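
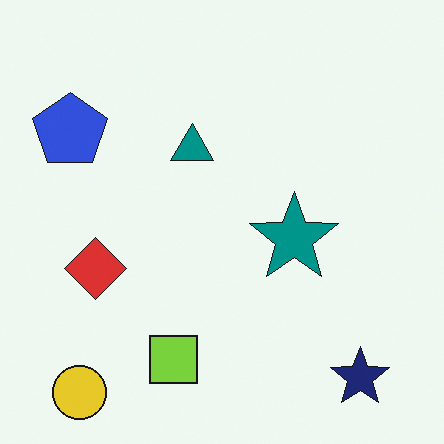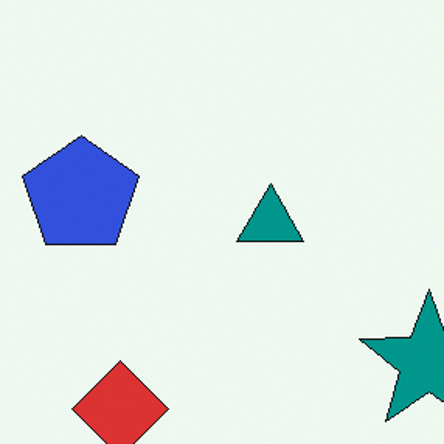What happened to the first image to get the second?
The second image is the first cropped slightly and scaled back up.

The visible shapes are larger and the field of view is narrower; shapes near the original edges may be partly or wholly outside the frame — a crop-and-rescale.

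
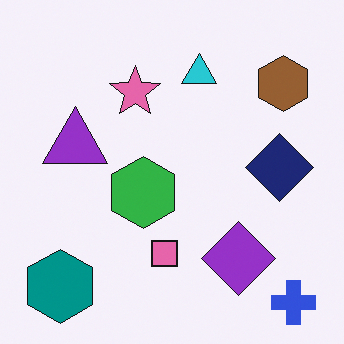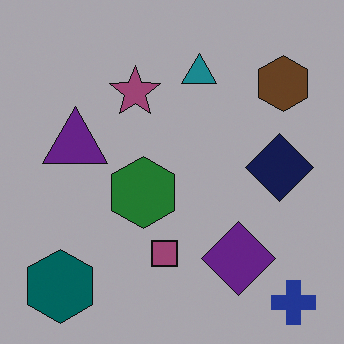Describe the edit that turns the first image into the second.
This is the original image darkened a lot.

Every pixel — background and shapes alike — is uniformly darkened.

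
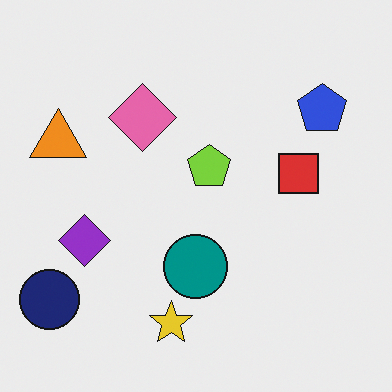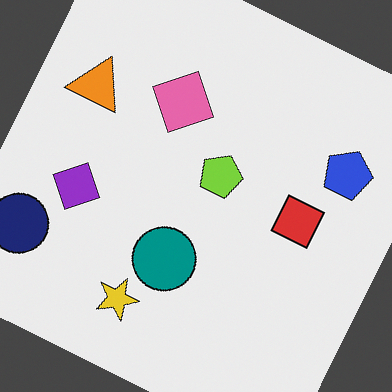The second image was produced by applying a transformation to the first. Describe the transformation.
Rotated clockwise by a clearly visible amount.

Every shape is tilted by the same angle and the image corners show triangular fill wedges — a whole-image rotation by a non-right angle.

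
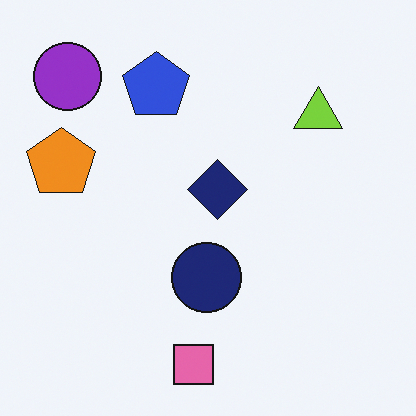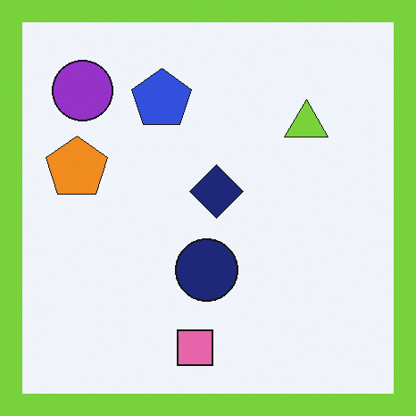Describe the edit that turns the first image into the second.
Framed with a lime border.

A solid lime frame runs around the edge of the second image, with the content slightly shrunk inside it.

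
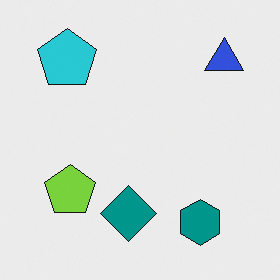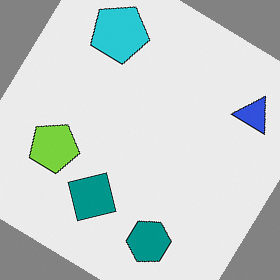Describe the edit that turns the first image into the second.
This is the original image rotated clockwise by a large amount — several tens of degrees.

Every shape is tilted by the same angle and the image corners show triangular fill wedges — a whole-image rotation by a non-right angle.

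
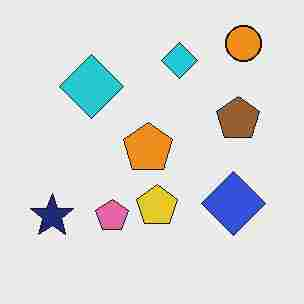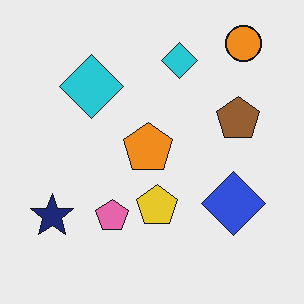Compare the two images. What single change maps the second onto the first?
It was heavily JPEG-compressed with obvious blocking artifacts.

Blocky 8×8 compression artifacts appear around shape edges and the flat background shows ringing — characteristic JPEG degradation.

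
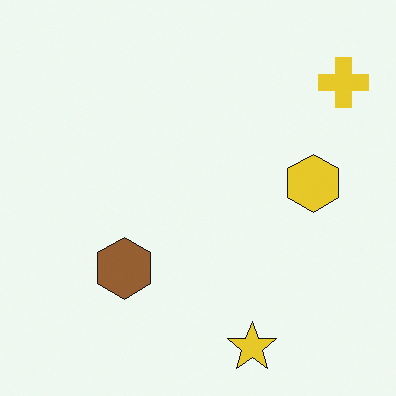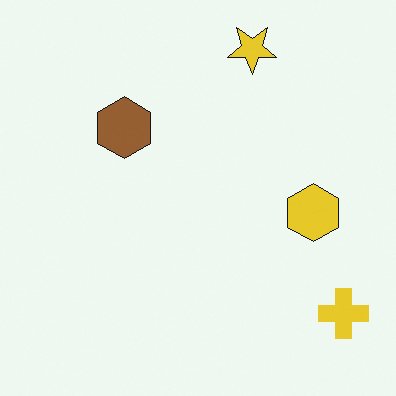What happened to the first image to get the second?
The second image is the first flipped vertically (top ↔ bottom).

The yellow star is in the bottom of the first image and the top of the second — shapes on opposite sides of the horizontal midline have swapped in a mirror flip.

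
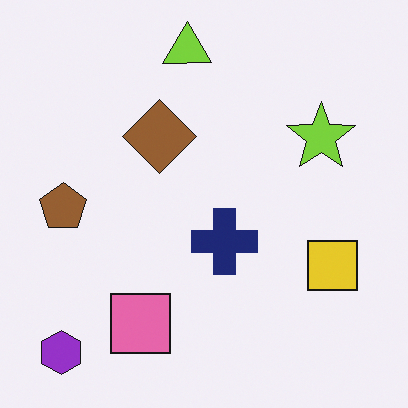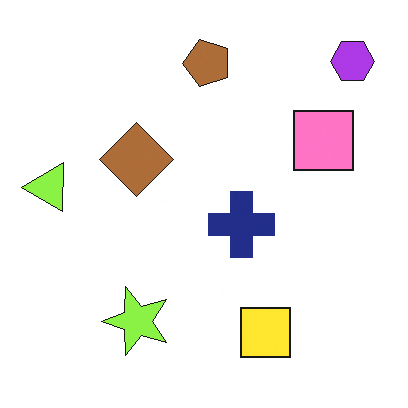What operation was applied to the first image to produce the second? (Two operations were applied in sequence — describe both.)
This is the original image transposed (reflected across the top-left ↔ bottom-right diagonal), then brightened a little.

Shapes have swapped their row and column positions — what was in the top-right is now in the bottom-left — a diagonal reflection. Every pixel — background and shapes alike — is uniformly brightened.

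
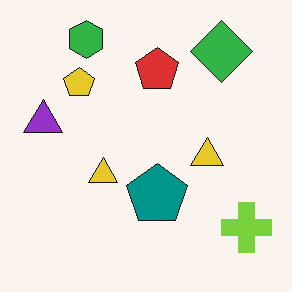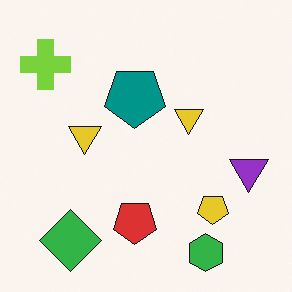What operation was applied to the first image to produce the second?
Rotated 180°.

The lime cross sits in the bottom-right of the first image and the top-left of the second — consistent with a whole-image 180° rotation.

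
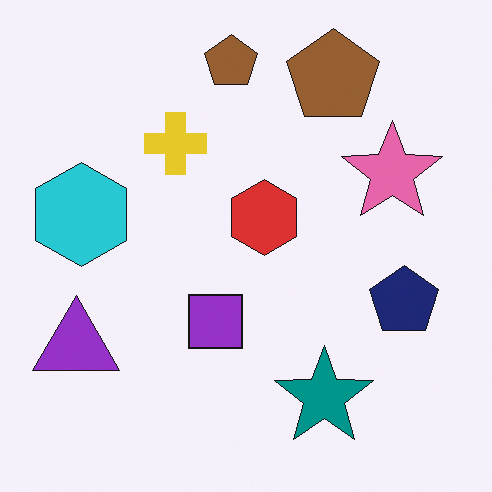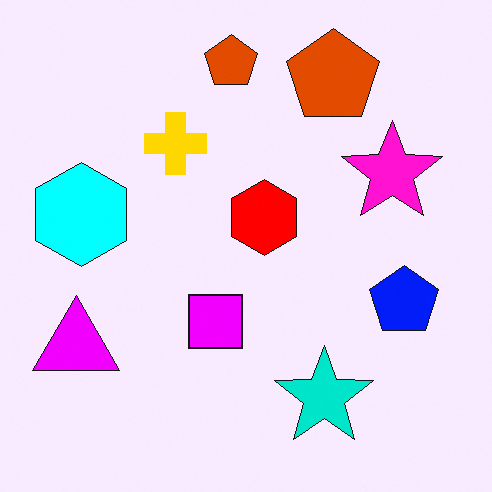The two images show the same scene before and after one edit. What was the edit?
The second image is the first made much more vivid (saturation change).

All colors are more vivid — a global saturation change.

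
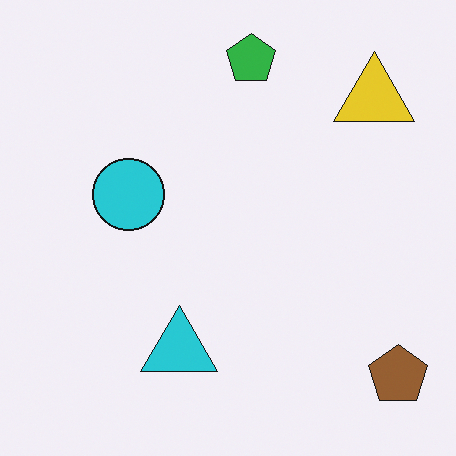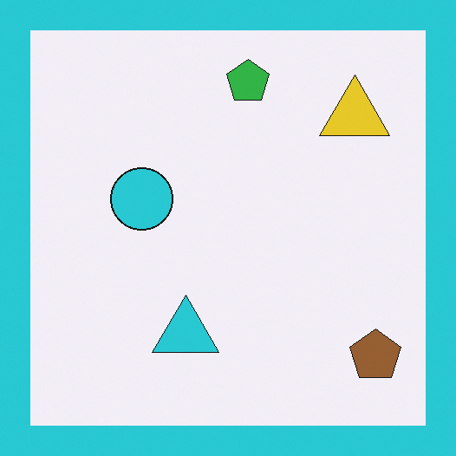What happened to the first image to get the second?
This is the original image framed with a cyan border.

A solid cyan frame runs around the edge of the second image, with the content slightly shrunk inside it.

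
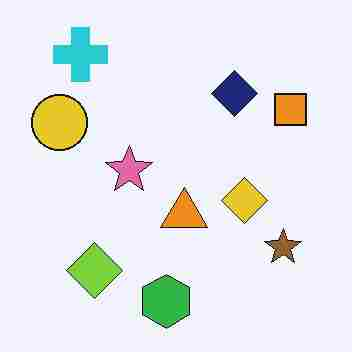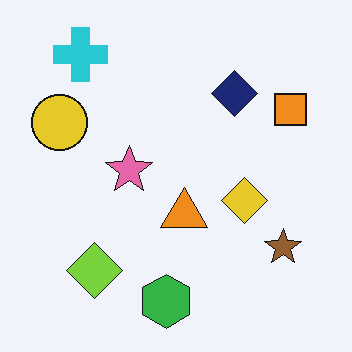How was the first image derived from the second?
Heavily JPEG-compressed with obvious blocking artifacts.

Blocky 8×8 compression artifacts appear around shape edges and the flat background shows ringing — characteristic JPEG degradation.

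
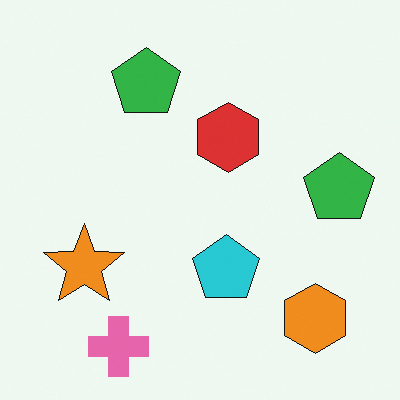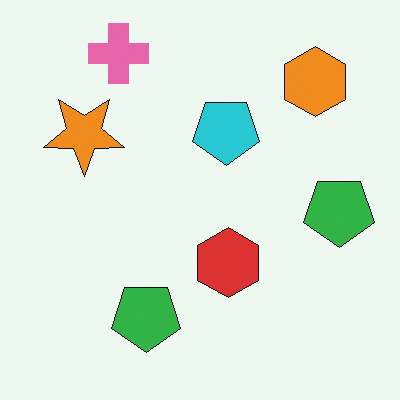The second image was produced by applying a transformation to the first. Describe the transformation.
It was flipped vertically (top ↔ bottom).

The pink cross is in the bottom-left of the first image and the top-left of the second — shapes on opposite sides of the horizontal midline have swapped in a mirror flip.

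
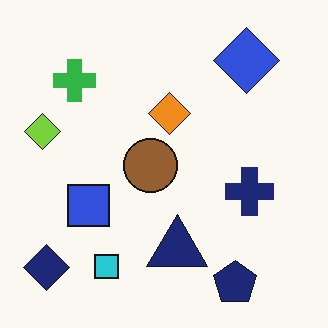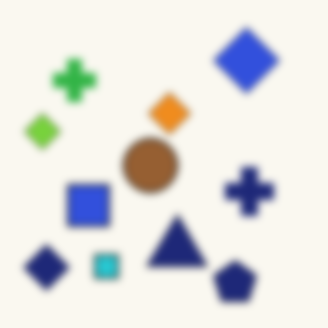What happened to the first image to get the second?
It was moderately blurred.

Shape edges and outlines are uniformly softened across the whole image.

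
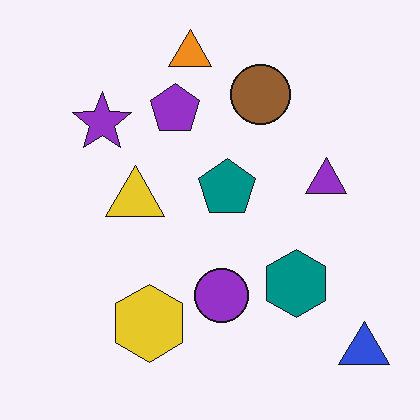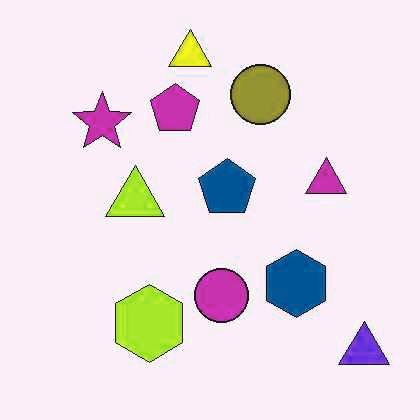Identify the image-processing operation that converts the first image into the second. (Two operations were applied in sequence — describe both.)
JPEG-compressed with visible artifacts, then hue-shifted slightly.

Blocky 8×8 compression artifacts appear around shape edges and the flat background shows ringing — characteristic JPEG degradation. Every shape's color has rotated by the same amount around the hue wheel — a uniform hue shift.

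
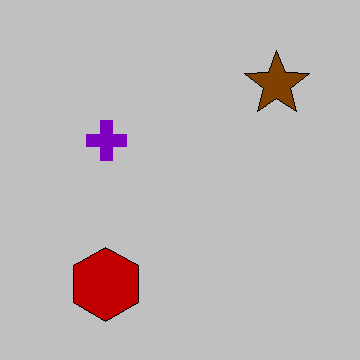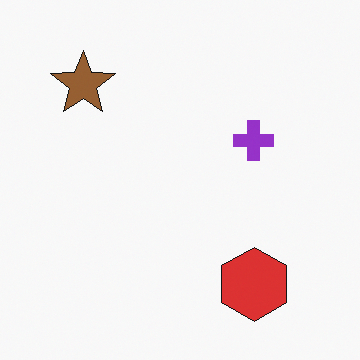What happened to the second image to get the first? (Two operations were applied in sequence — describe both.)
This is the original image flipped horizontally (left ↔ right), then aggressively posterized.

The brown star is in the top-left of the second image and the top-right of the first — shapes on opposite sides of the vertical midline have swapped in a mirror flip. Each flat color has snapped to a coarser quantized level — most visibly, the near-white background has dropped to a flat grey.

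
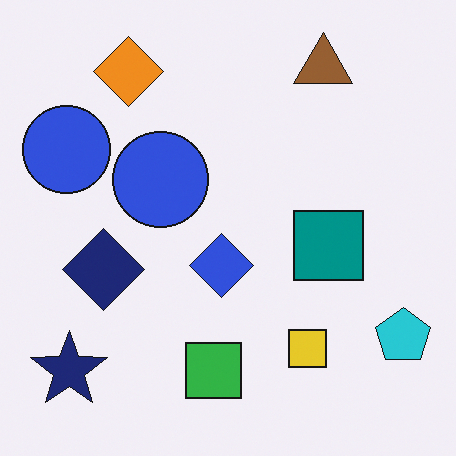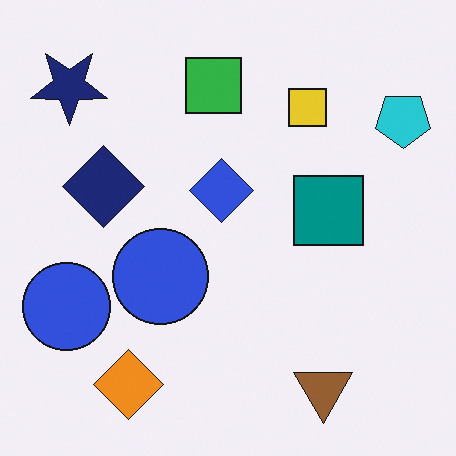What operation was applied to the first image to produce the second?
The second image is the first flipped vertically (top ↔ bottom).

The brown triangle is in the top-right of the first image and the bottom-right of the second — shapes on opposite sides of the horizontal midline have swapped in a mirror flip.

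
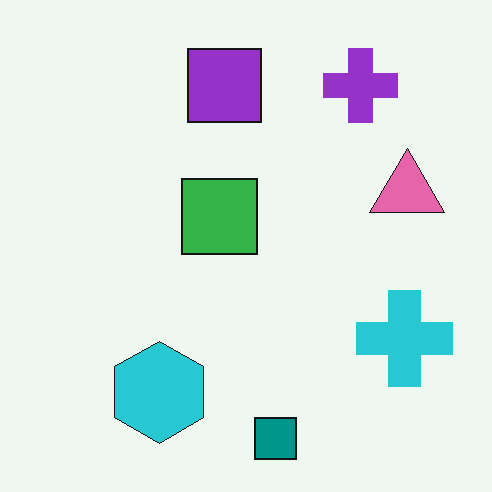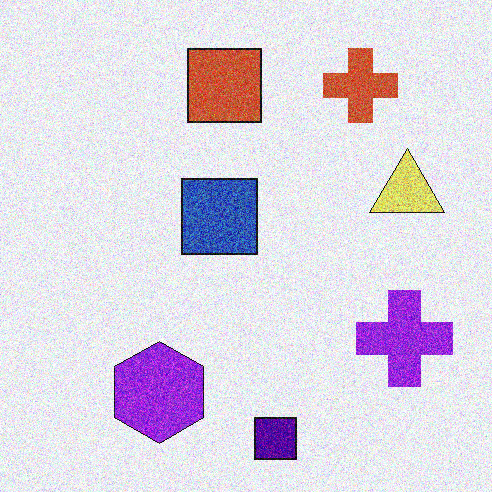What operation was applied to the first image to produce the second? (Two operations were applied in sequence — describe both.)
It was degraded with visible gaussian noise, then hue-shifted by a moderate amount.

Random speckle covers the whole image, including the flat background. Every shape's color has rotated by the same amount around the hue wheel — a uniform hue shift.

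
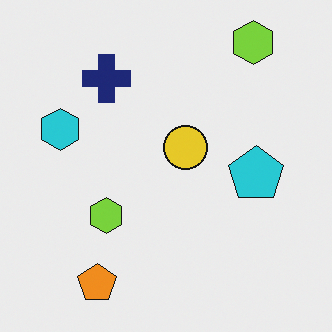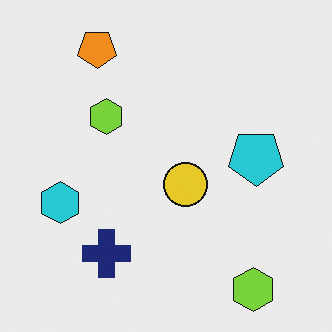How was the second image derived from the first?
The second image is the first flipped vertically (top ↔ bottom).

The orange pentagon is in the bottom-left of the first image and the top-left of the second — shapes on opposite sides of the horizontal midline have swapped in a mirror flip.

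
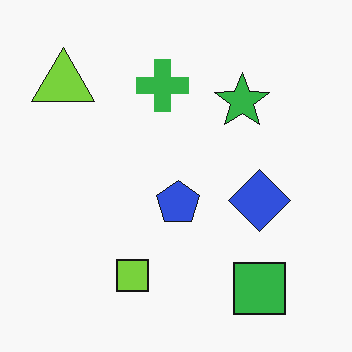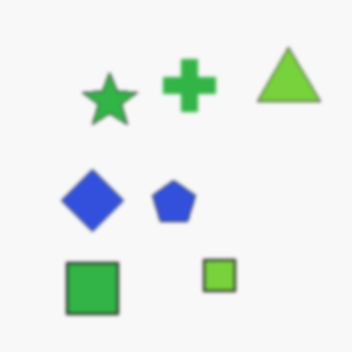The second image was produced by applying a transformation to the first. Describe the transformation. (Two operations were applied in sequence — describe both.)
It was flipped horizontally (left ↔ right), then slightly softened.

The lime triangle is in the top-left of the first image and the top-right of the second — shapes on opposite sides of the vertical midline have swapped in a mirror flip. Shape edges and outlines are uniformly softened across the whole image.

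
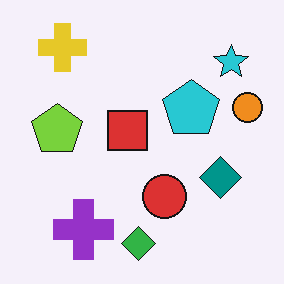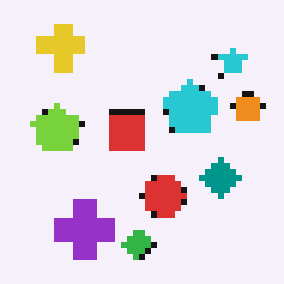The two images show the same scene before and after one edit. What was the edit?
The image was moderately pixelated.

Shapes are reduced to large square blocks; fine edges and outlines are lost — a downscale-then-upscale (mosaic) effect.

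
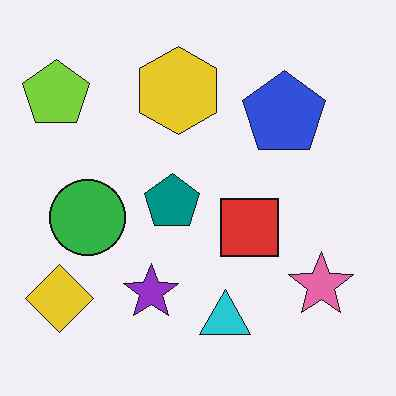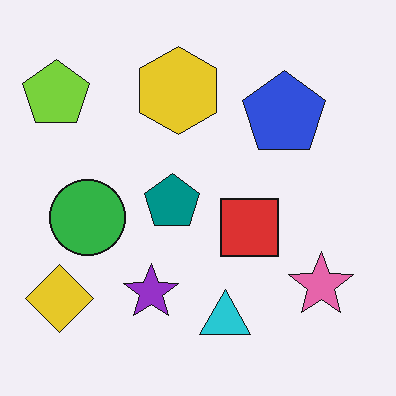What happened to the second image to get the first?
JPEG-compressed with visible artifacts.

Blocky 8×8 compression artifacts appear around shape edges and the flat background shows ringing — characteristic JPEG degradation.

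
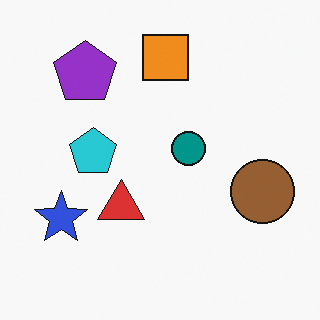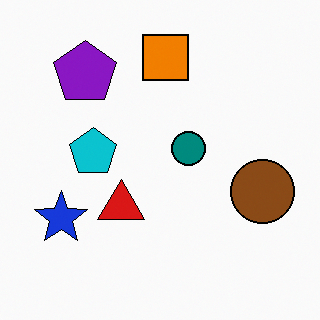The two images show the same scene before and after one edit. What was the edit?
The second image is the first given slightly increased contrast.

Tones are pushed away from mid-grey across the whole image — a global contrast change.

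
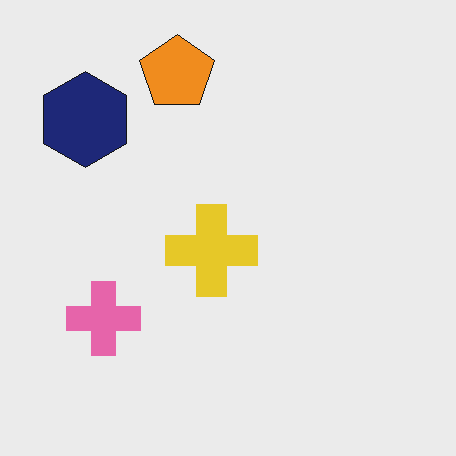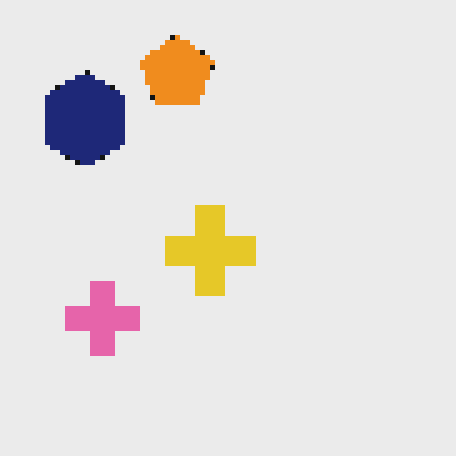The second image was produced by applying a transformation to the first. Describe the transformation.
The second image is the first lightly pixelated (a mild mosaic effect).

Shapes are reduced to large square blocks; fine edges and outlines are lost — a downscale-then-upscale (mosaic) effect.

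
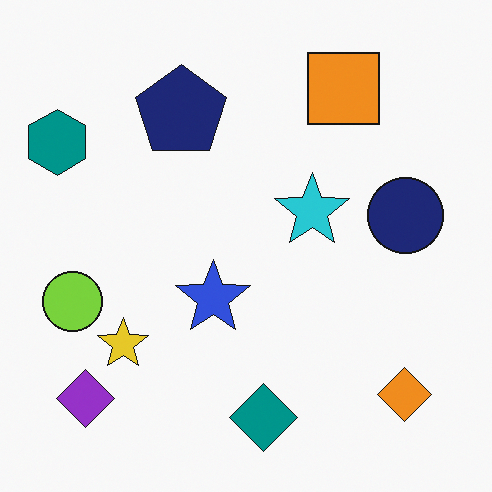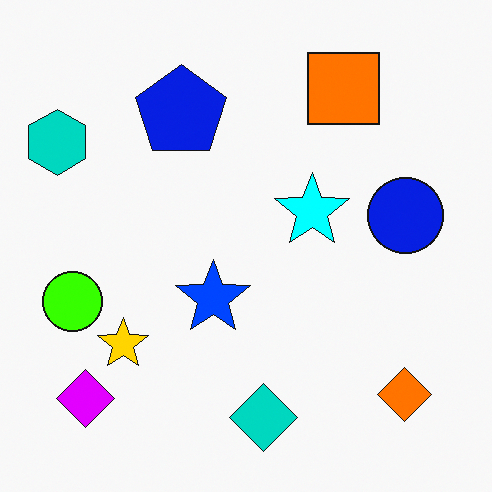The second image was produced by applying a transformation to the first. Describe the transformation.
It was heavily oversaturated.

All colors are more vivid — a global saturation change.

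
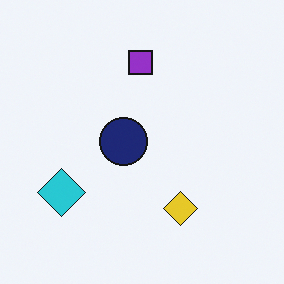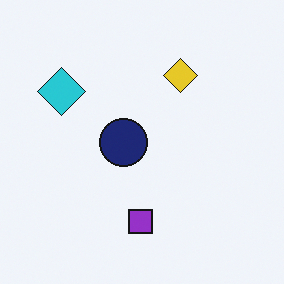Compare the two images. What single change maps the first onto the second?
The second image is the first flipped vertically (top ↔ bottom).

The purple square is in the top of the first image and the bottom of the second — shapes on opposite sides of the horizontal midline have swapped in a mirror flip.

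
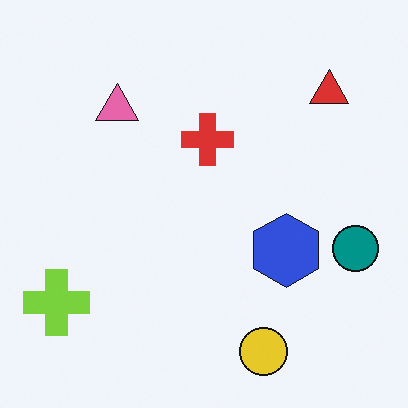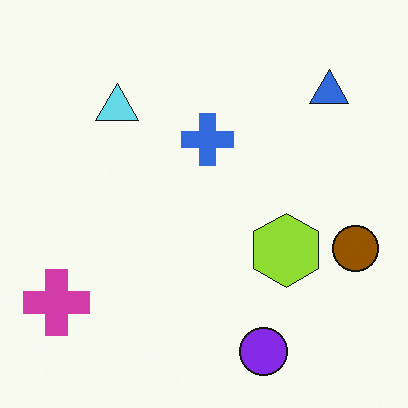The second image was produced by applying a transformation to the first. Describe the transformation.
Hue-shifted by a large amount.

Every shape's color has rotated by the same amount around the hue wheel — a uniform hue shift.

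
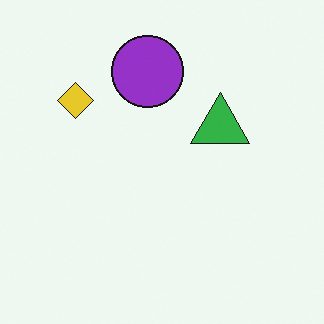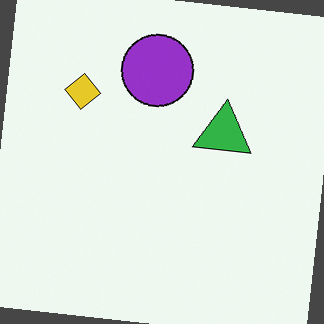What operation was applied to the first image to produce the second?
This is the original image rotated clockwise by a few degrees.

Every shape is tilted by the same angle and the image corners show triangular fill wedges — a whole-image rotation by a non-right angle.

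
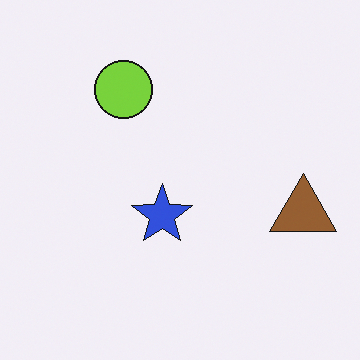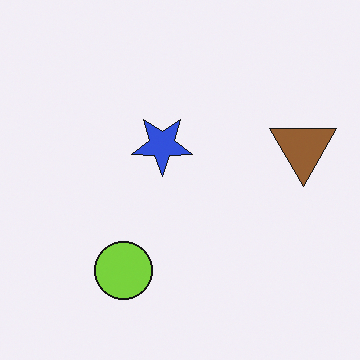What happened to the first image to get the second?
The transformation is: flipped vertically (top ↔ bottom).

The lime circle is in the top of the first image and the bottom of the second — shapes on opposite sides of the horizontal midline have swapped in a mirror flip.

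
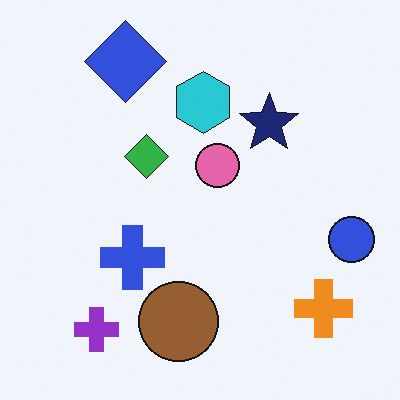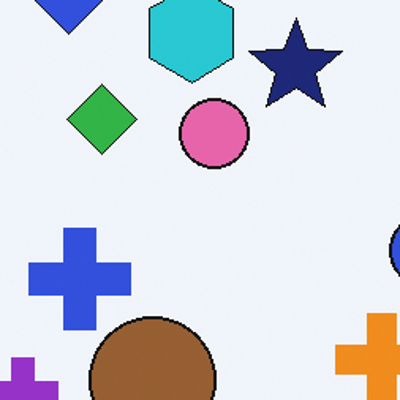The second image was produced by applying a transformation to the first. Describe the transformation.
The second image is the first cropped slightly and scaled back up.

The visible shapes are larger and the field of view is narrower; shapes near the original edges may be partly or wholly outside the frame — a crop-and-rescale.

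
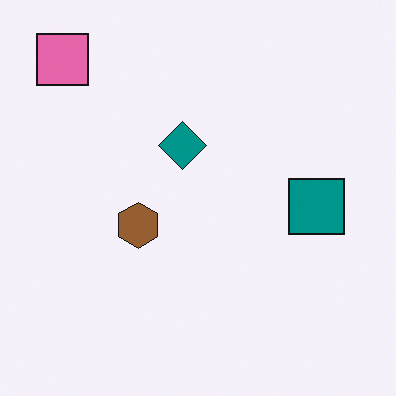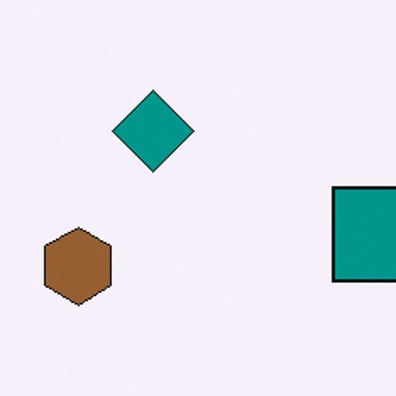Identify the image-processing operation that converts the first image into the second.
The image was cropped to a noticeably smaller region and rescaled.

The visible shapes are larger and the field of view is narrower; shapes near the original edges may be partly or wholly outside the frame — a crop-and-rescale.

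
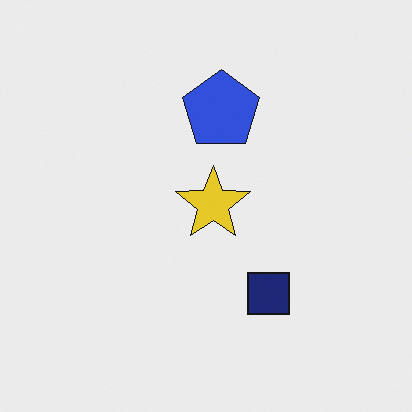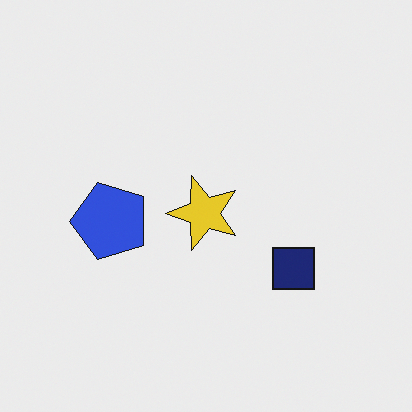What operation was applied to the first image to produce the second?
Transposed (reflected across the top-left ↔ bottom-right diagonal).

Shapes have swapped their row and column positions — what was in the top-right is now in the bottom-left — a diagonal reflection.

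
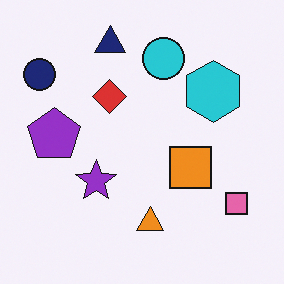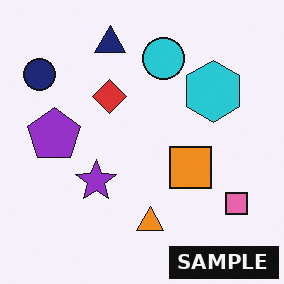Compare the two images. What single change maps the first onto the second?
The second image is the first watermarked with the text "SAMPLE" in the lower-right corner.

A dark label reading "SAMPLE" appears in the lower-right corner.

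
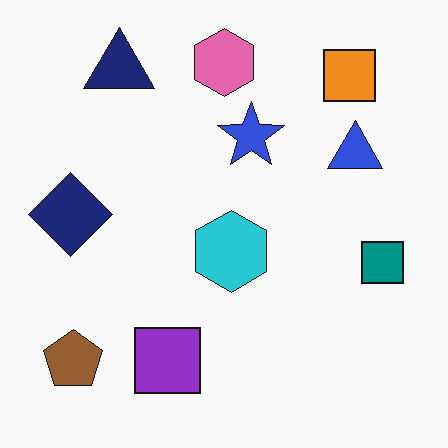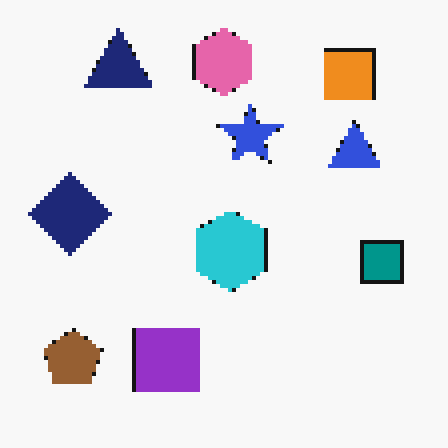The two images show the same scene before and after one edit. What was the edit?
The transformation is: lightly pixelated (a mild mosaic effect).

Shapes are reduced to large square blocks; fine edges and outlines are lost — a downscale-then-upscale (mosaic) effect.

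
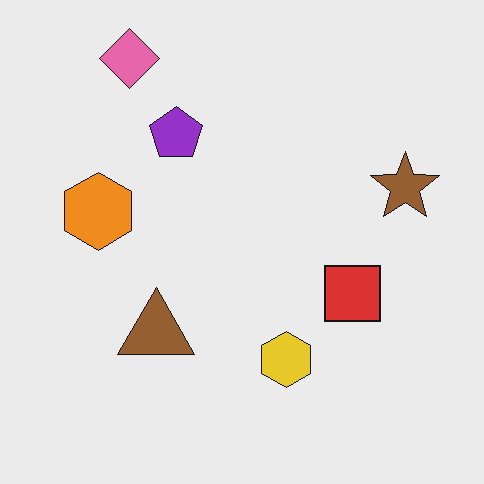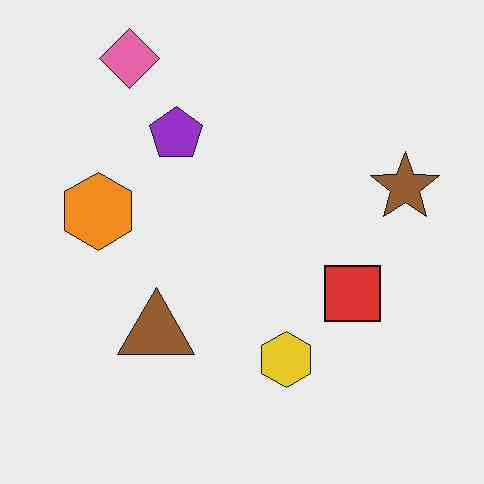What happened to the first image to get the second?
This is the original image given moderate JPEG compression.

Blocky 8×8 compression artifacts appear around shape edges and the flat background shows ringing — characteristic JPEG degradation.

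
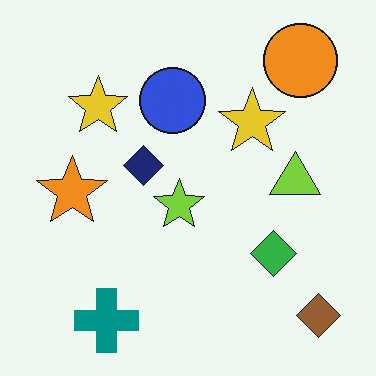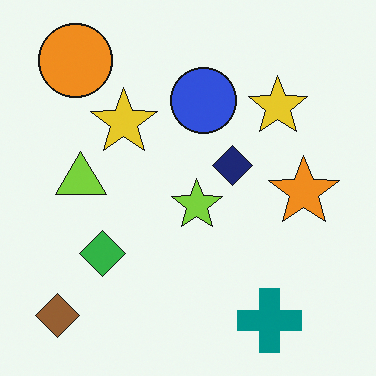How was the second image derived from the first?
Flipped horizontally (left ↔ right).

The brown diamond is in the bottom-right of the first image and the bottom-left of the second — shapes on opposite sides of the vertical midline have swapped in a mirror flip.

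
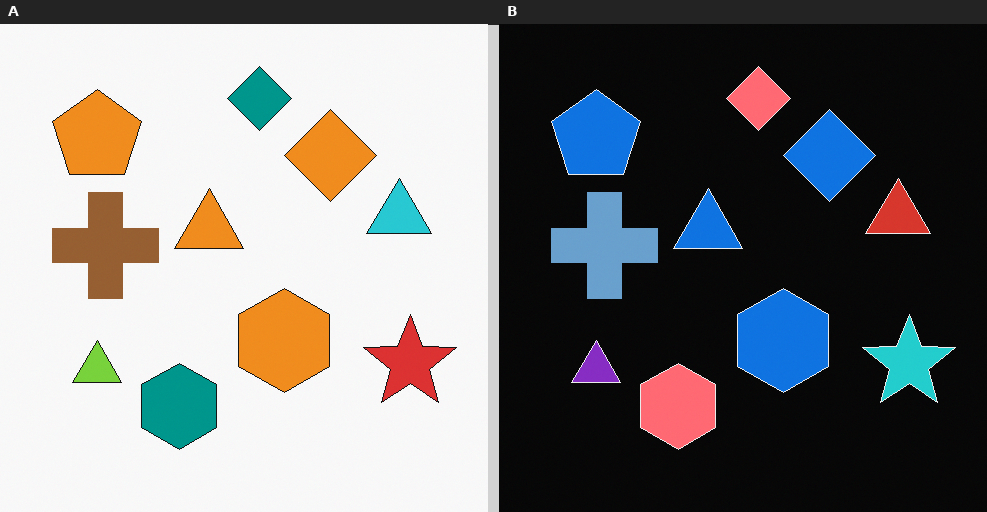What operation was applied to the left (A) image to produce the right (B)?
The image was color-inverted (negative).

The light background has become dark and every shape's color is its complement — a photographic negative.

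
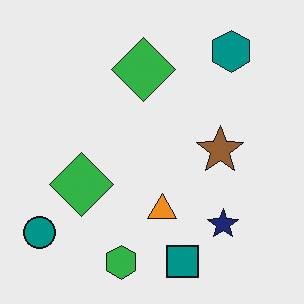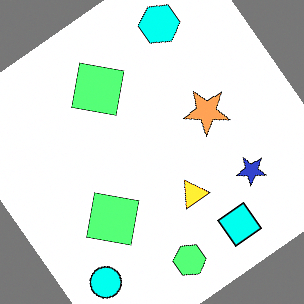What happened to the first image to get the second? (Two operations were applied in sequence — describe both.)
Rotated counter-clockwise by a large amount — several tens of degrees, then noticeably brightened.

Every shape is tilted by the same angle and the image corners show triangular fill wedges — a whole-image rotation by a non-right angle. Every pixel — background and shapes alike — is uniformly brightened.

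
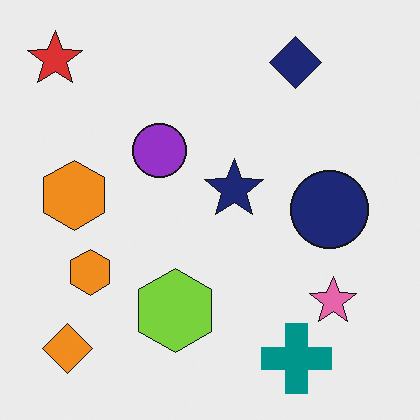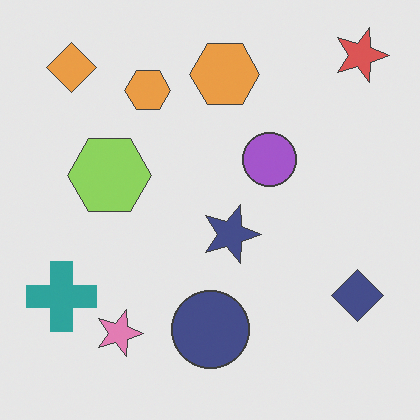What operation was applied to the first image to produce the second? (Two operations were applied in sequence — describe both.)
This is the original image rotated 90° clockwise, then given slightly reduced contrast.

The red star sits in the top-left of the first image and the top-right of the second — consistent with a whole-image 90° clockwise rotation. Tones are pushed toward mid-grey across the whole image — a global contrast change.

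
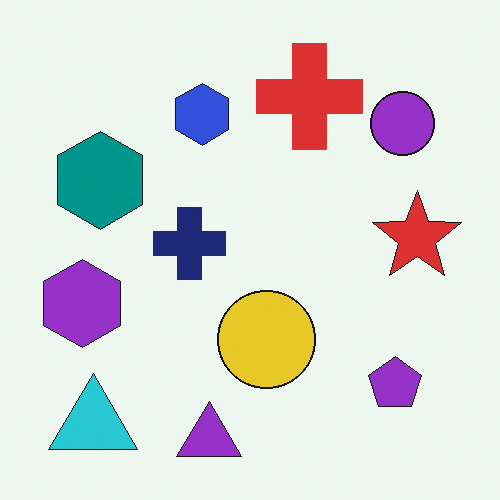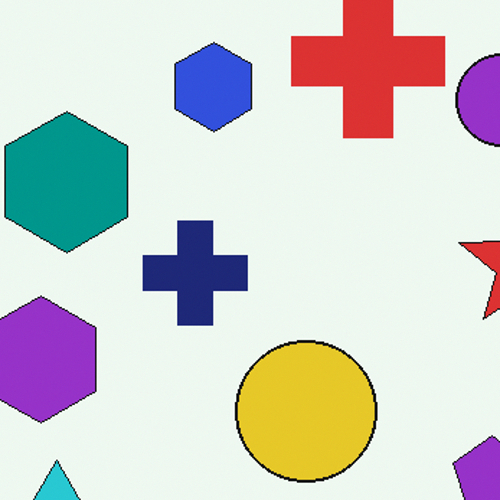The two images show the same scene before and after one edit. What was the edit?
Cropped to a modestly smaller region and rescaled.

The visible shapes are larger and the field of view is narrower; shapes near the original edges may be partly or wholly outside the frame — a crop-and-rescale.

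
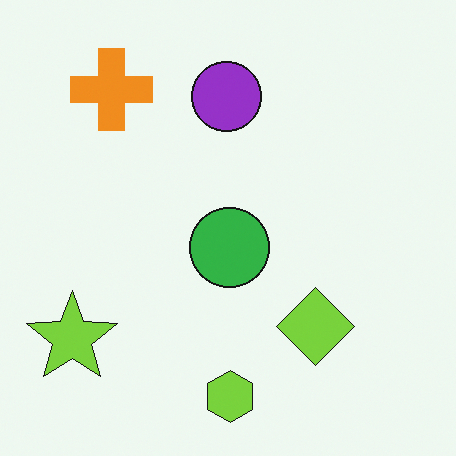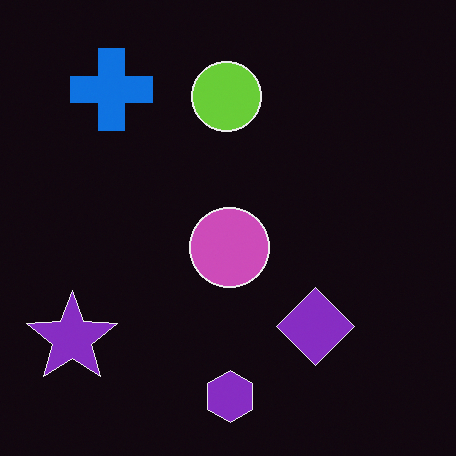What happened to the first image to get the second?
This is the original image color-inverted (negative).

The light background has become dark and every shape's color is its complement — a photographic negative.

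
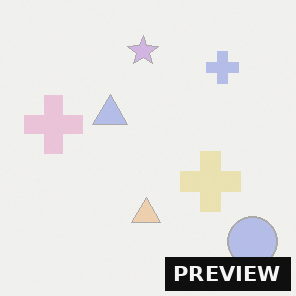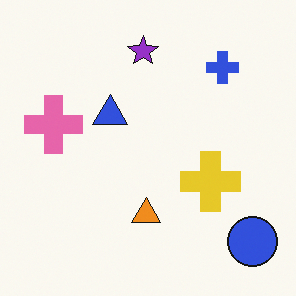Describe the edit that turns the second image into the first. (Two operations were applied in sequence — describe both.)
The first image is the second washed out (contrast reduced), then watermarked with the text "PREVIEW" in the lower-right corner.

Tones are pushed toward mid-grey across the whole image — a global contrast change. A dark label reading "PREVIEW" appears in the lower-right corner.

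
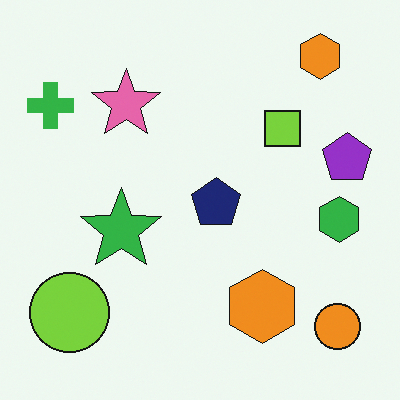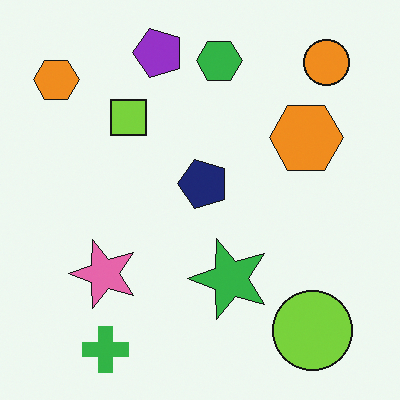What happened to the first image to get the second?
Rotated 90° counter-clockwise.

The orange circle sits in the bottom-right of the first image and the top-right of the second — consistent with a whole-image 90° counter-clockwise rotation.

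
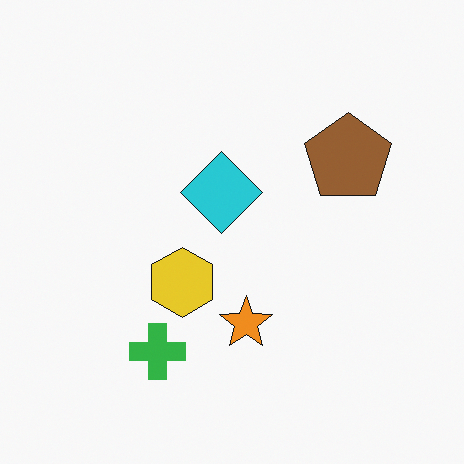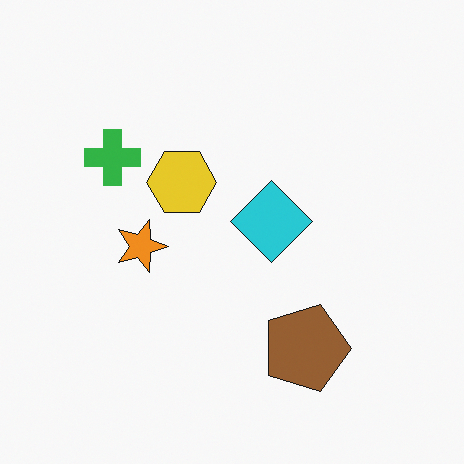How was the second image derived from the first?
This is the original image rotated 90° clockwise.

The green cross sits in the bottom of the first image and the left of the second — consistent with a whole-image 90° clockwise rotation.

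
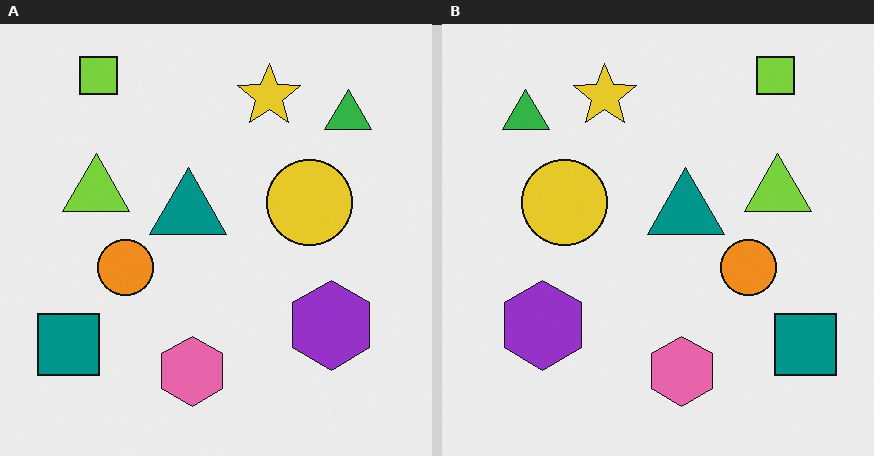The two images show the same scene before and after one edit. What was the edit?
This is the original image flipped horizontally (left ↔ right).

The teal square is in the bottom-left of the left (A) image and the bottom-right of the right (B) — shapes on opposite sides of the vertical midline have swapped in a mirror flip.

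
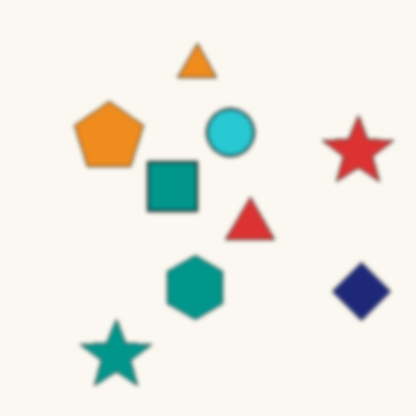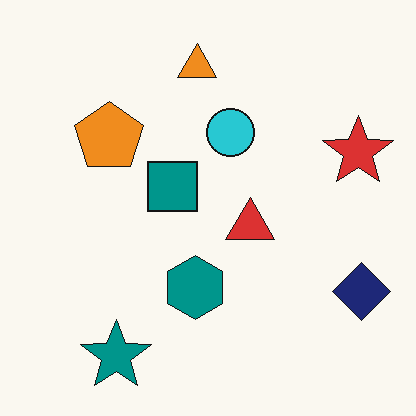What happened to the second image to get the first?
It was slightly softened.

Shape edges and outlines are uniformly softened across the whole image.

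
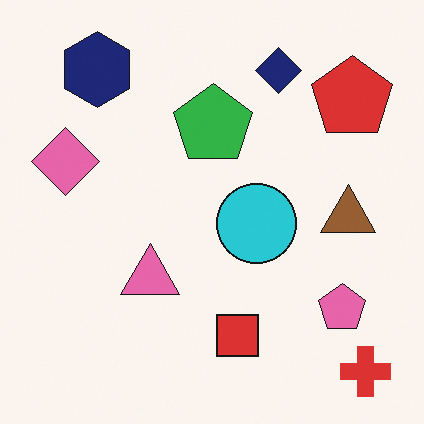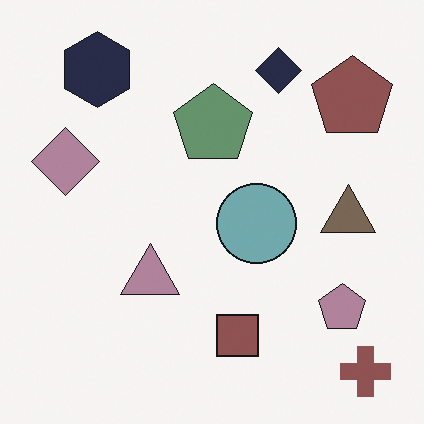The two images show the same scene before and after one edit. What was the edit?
The image was heavily desaturated.

All colors are more muted and greyish — a global saturation change.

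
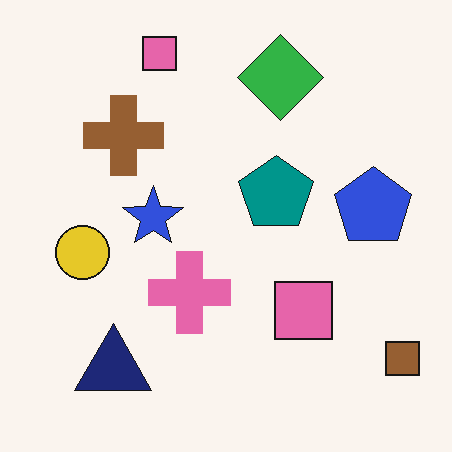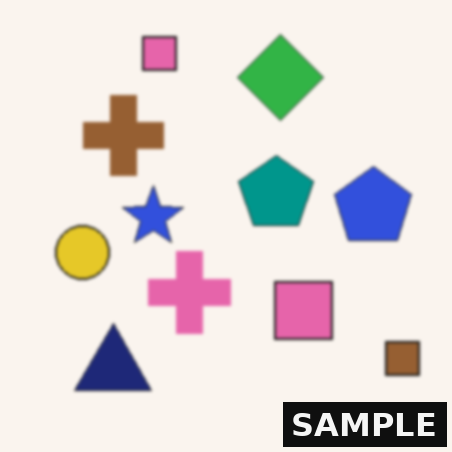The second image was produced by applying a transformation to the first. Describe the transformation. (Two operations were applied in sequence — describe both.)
The second image is the first slightly softened, then watermarked with the text "SAMPLE" in the lower-right corner.

Shape edges and outlines are uniformly softened across the whole image. A dark label reading "SAMPLE" appears in the lower-right corner.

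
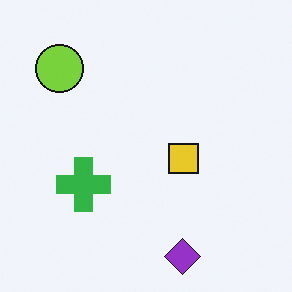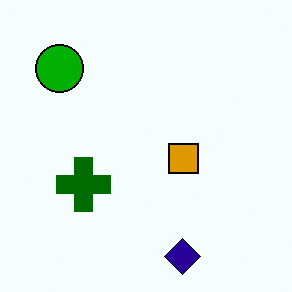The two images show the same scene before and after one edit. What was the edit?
The second image is the first given much higher contrast.

Tones are pushed away from mid-grey across the whole image — a global contrast change.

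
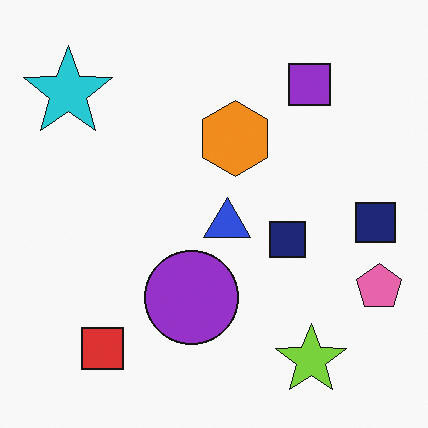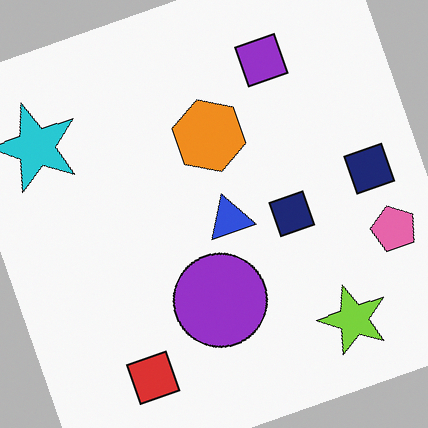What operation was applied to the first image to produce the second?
It was rotated counter-clockwise by a moderate amount.

Every shape is tilted by the same angle and the image corners show triangular fill wedges — a whole-image rotation by a non-right angle.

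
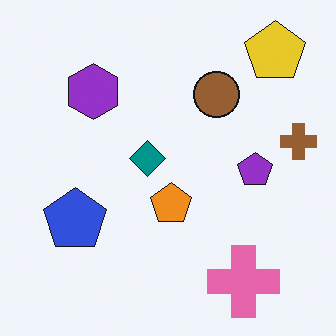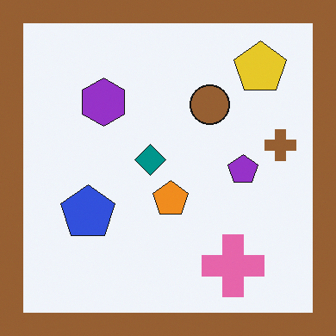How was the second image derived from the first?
Framed with a brown border.

A solid brown frame runs around the edge of the second image, with the content slightly shrunk inside it.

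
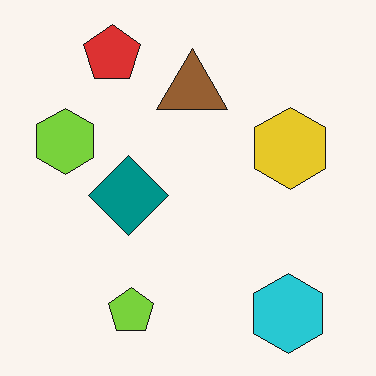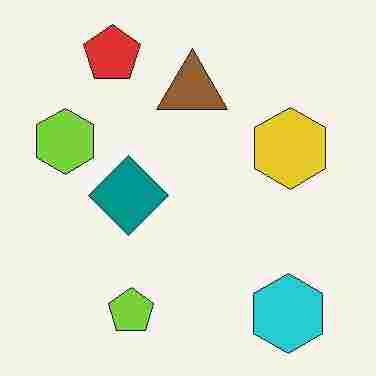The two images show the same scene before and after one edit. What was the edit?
The image was degraded with heavy JPEG compression.

Blocky 8×8 compression artifacts appear around shape edges and the flat background shows ringing — characteristic JPEG degradation.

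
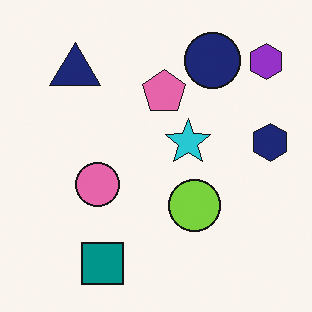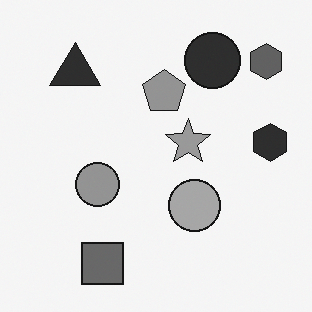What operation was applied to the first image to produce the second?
The image was converted to grayscale.

All color is removed — every shape is now a shade of grey.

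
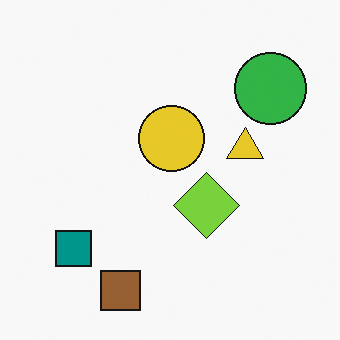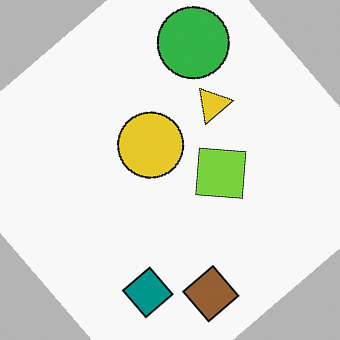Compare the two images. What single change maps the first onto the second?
Rotated counter-clockwise by a large amount — several tens of degrees.

Every shape is tilted by the same angle and the image corners show triangular fill wedges — a whole-image rotation by a non-right angle.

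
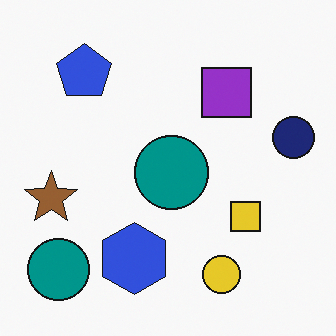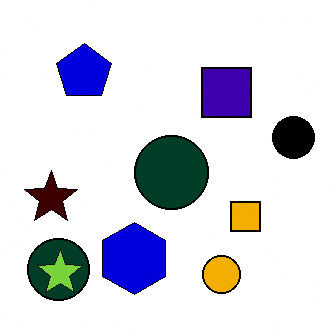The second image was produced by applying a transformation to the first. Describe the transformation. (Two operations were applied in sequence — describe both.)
Given much higher contrast, then overlaid with an additional lime star.

Tones are pushed away from mid-grey across the whole image — a global contrast change. A lime star appears in the second image that is absent from the first.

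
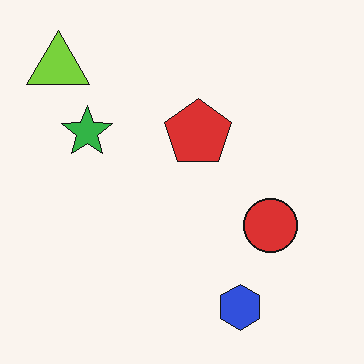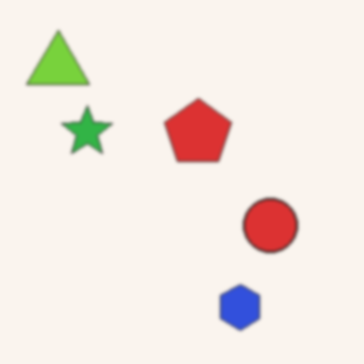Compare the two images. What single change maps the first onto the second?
It was given a subtle gaussian blur.

Shape edges and outlines are uniformly softened across the whole image.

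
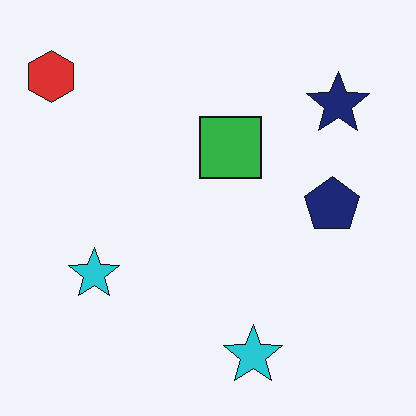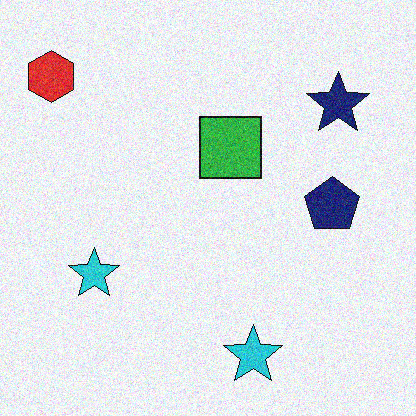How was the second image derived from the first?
The transformation is: degraded with moderate additive noise.

Random speckle covers the whole image, including the flat background.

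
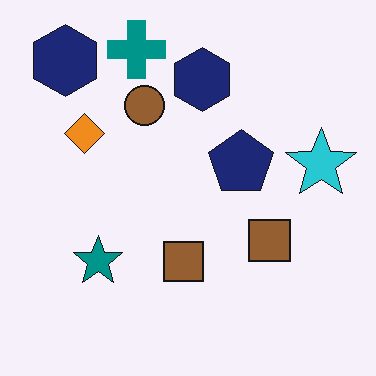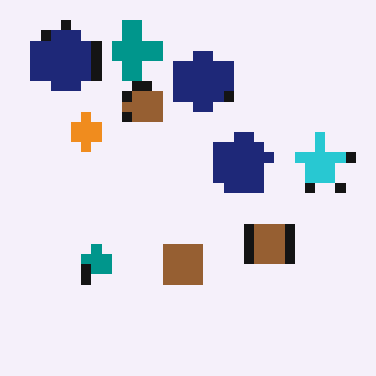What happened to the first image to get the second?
The image was coarsely pixelated.

Shapes are reduced to large square blocks; fine edges and outlines are lost — a downscale-then-upscale (mosaic) effect.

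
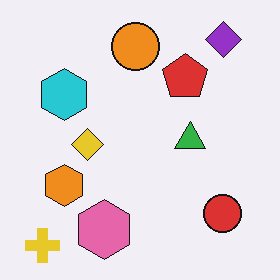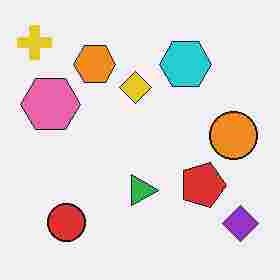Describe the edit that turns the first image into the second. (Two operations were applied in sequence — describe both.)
It was heavily JPEG-compressed with obvious blocking artifacts, then rotated 90° clockwise.

Blocky 8×8 compression artifacts appear around shape edges and the flat background shows ringing — characteristic JPEG degradation. The yellow cross sits in the bottom-left of the first image and the top-left of the second — consistent with a whole-image 90° clockwise rotation.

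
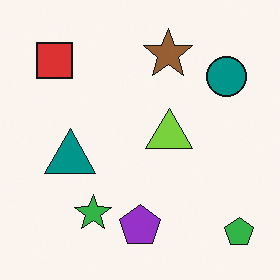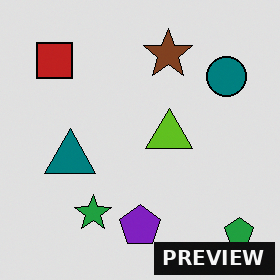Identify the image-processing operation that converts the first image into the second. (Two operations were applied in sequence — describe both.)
The transformation is: moderately posterized, then watermarked with the text "PREVIEW" in the lower-right corner.

Each flat color has snapped to a coarser quantized level — most visibly, the near-white background has dropped to a flat grey. A dark label reading "PREVIEW" appears in the lower-right corner.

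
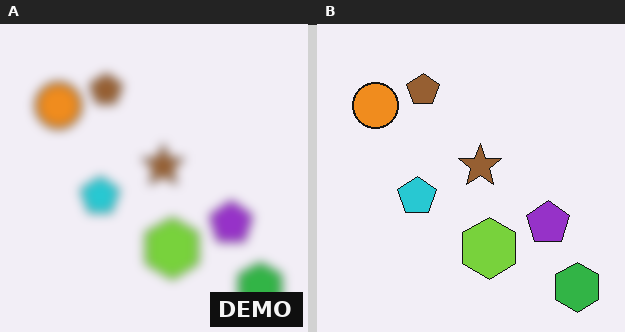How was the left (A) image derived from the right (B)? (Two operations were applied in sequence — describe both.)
This is the original image strongly gaussian-blurred, then watermarked with the text "DEMO" in the lower-right corner.

Shape edges and outlines are uniformly softened across the whole image. A dark label reading "DEMO" appears in the lower-right corner.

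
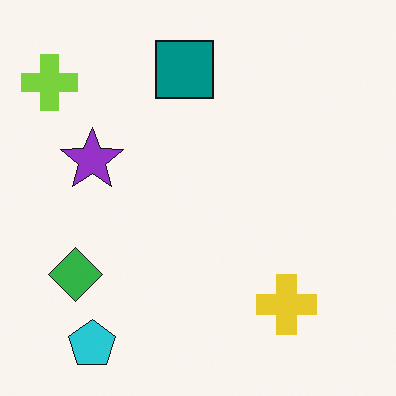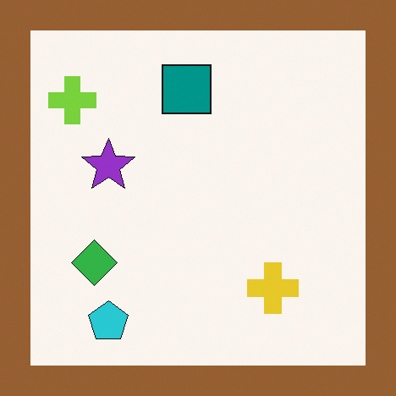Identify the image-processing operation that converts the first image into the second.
The second image is the first framed with a brown border.

A solid brown frame runs around the edge of the second image, with the content slightly shrunk inside it.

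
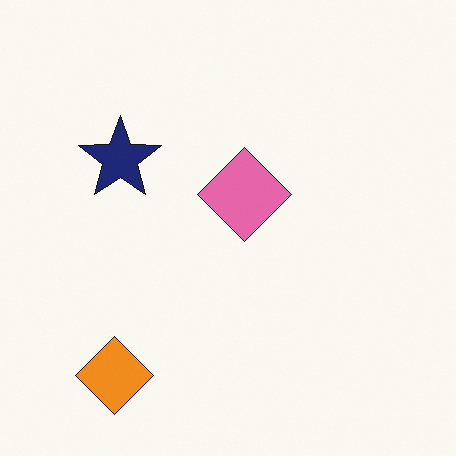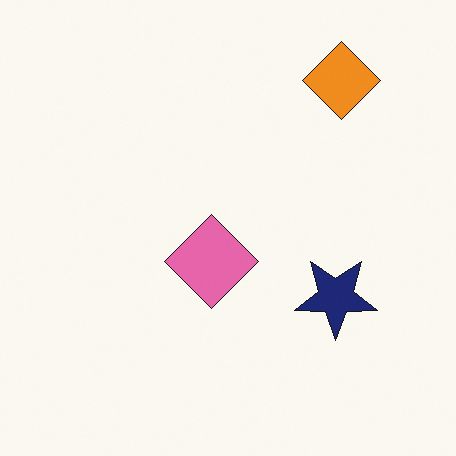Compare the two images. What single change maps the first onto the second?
Rotated 180°.

The orange diamond sits in the bottom-left of the first image and the top-right of the second — consistent with a whole-image 180° rotation.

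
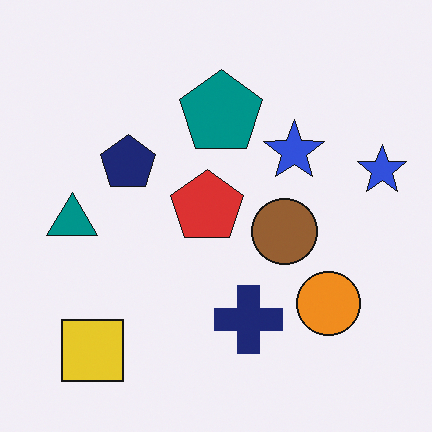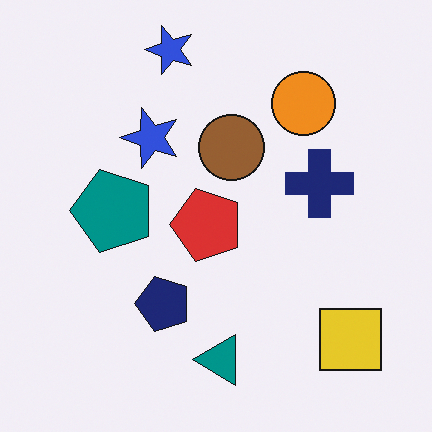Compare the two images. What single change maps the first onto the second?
The second image is the first rotated 90° counter-clockwise.

The yellow square sits in the bottom-left of the first image and the bottom-right of the second — consistent with a whole-image 90° counter-clockwise rotation.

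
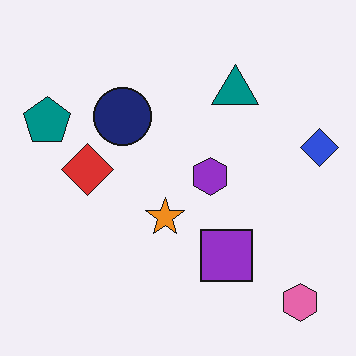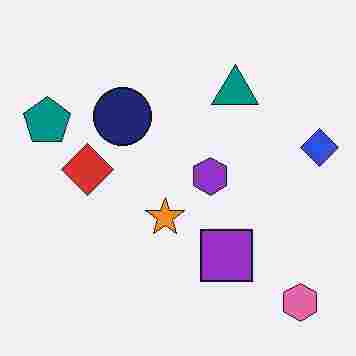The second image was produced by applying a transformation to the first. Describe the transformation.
The transformation is: degraded with heavy JPEG compression.

Blocky 8×8 compression artifacts appear around shape edges and the flat background shows ringing — characteristic JPEG degradation.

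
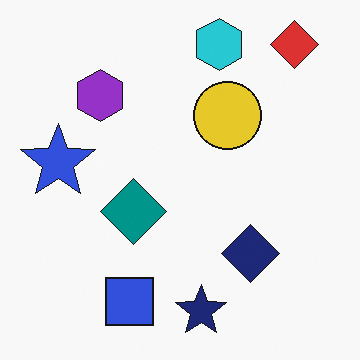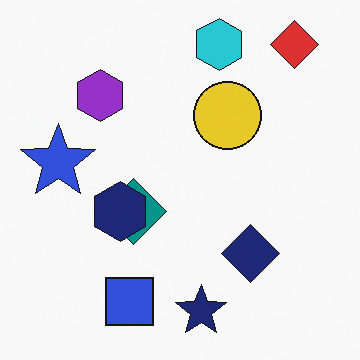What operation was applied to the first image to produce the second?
Overlaid with an additional navy hexagon.

A navy hexagon appears in the second image that is absent from the first.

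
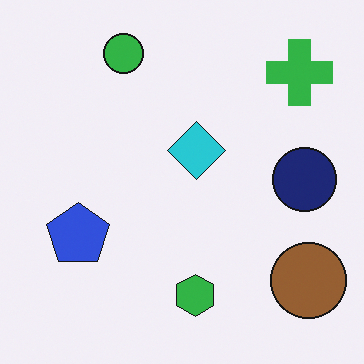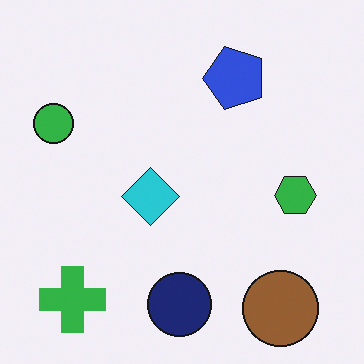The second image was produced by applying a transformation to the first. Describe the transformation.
Transposed (reflected across the top-left ↔ bottom-right diagonal).

Shapes have swapped their row and column positions — what was in the top-right is now in the bottom-left — a diagonal reflection.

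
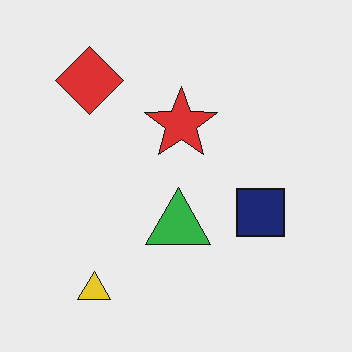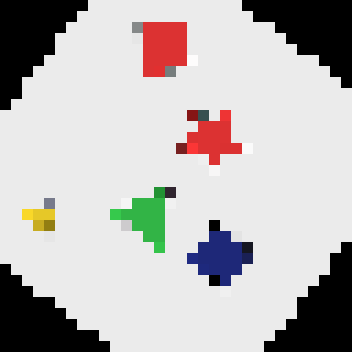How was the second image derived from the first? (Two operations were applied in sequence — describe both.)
The transformation is: rotated clockwise by a large amount — several tens of degrees, then heavily pixelated into large blocks.

Every shape is tilted by the same angle and the image corners show triangular fill wedges — a whole-image rotation by a non-right angle. Shapes are reduced to large square blocks; fine edges and outlines are lost — a downscale-then-upscale (mosaic) effect.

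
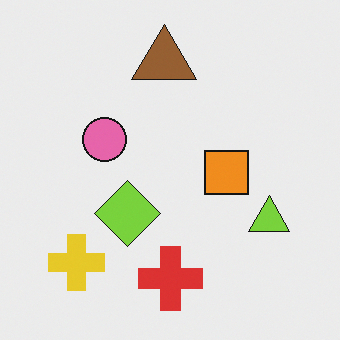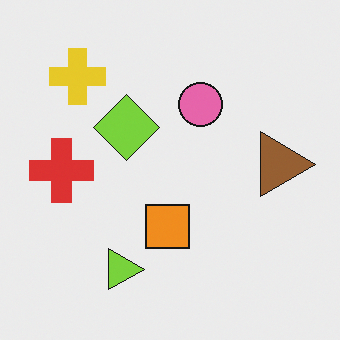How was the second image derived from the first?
The image was rotated 90° clockwise.

The yellow cross sits in the bottom-left of the first image and the top-left of the second — consistent with a whole-image 90° clockwise rotation.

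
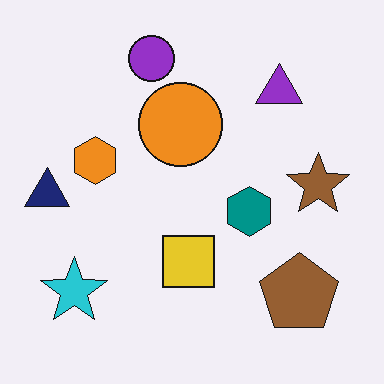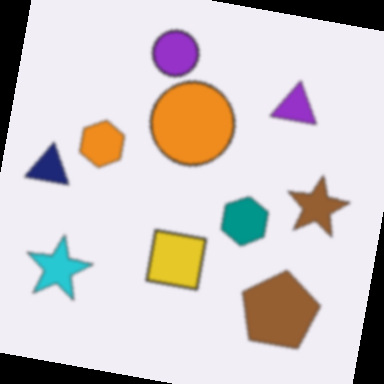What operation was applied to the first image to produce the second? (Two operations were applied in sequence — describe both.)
Slightly softened, then rotated clockwise by a few degrees.

Shape edges and outlines are uniformly softened across the whole image. Every shape is tilted by the same angle and the image corners show triangular fill wedges — a whole-image rotation by a non-right angle.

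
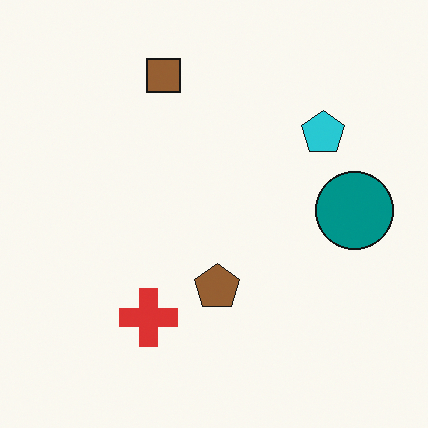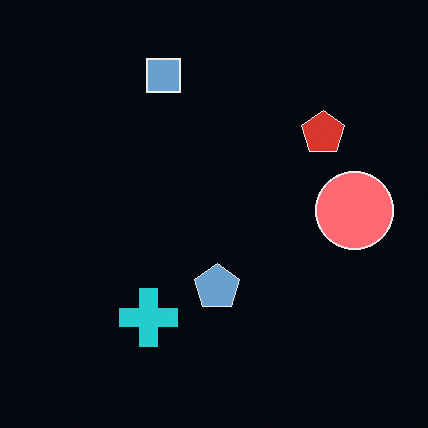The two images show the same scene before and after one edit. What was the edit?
The transformation is: color-inverted (negative).

The light background has become dark and every shape's color is its complement — a photographic negative.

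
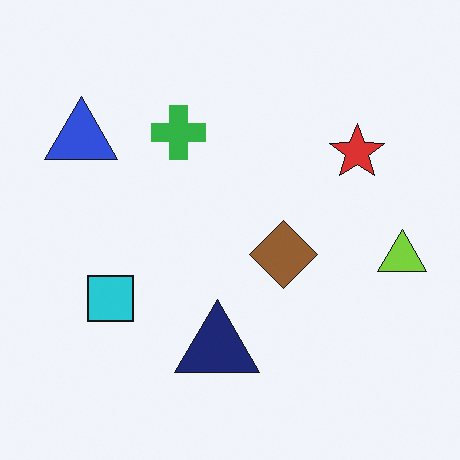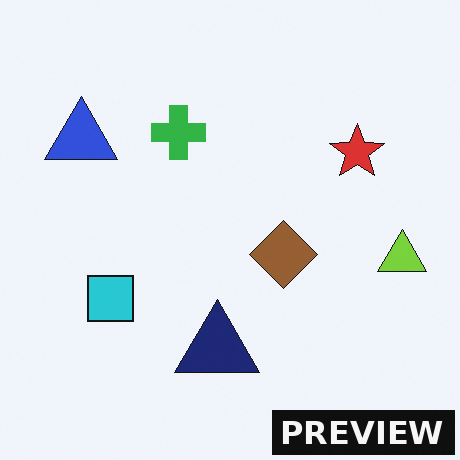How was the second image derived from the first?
This is the original image watermarked with the text "PREVIEW" in the lower-right corner.

A dark label reading "PREVIEW" appears in the lower-right corner.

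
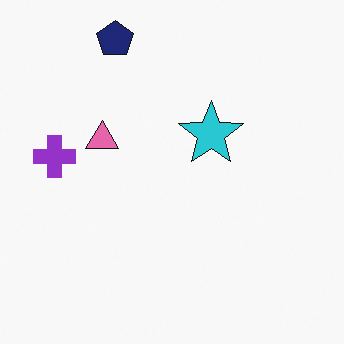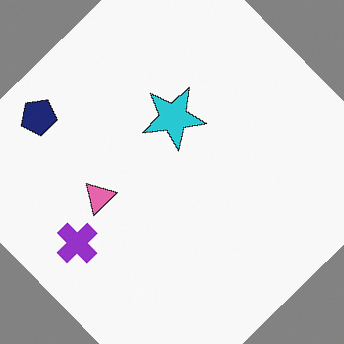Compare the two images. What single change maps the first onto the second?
The image was rotated counter-clockwise by a large amount — several tens of degrees.

Every shape is tilted by the same angle and the image corners show triangular fill wedges — a whole-image rotation by a non-right angle.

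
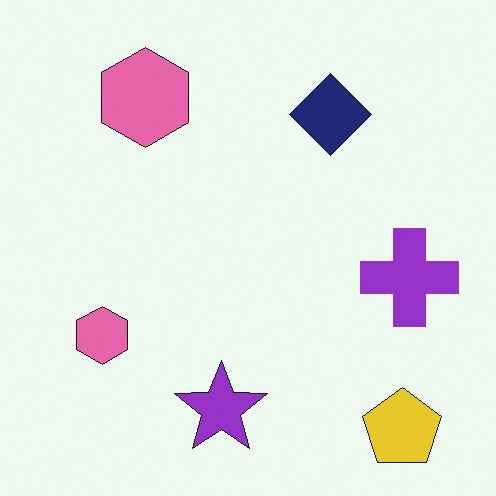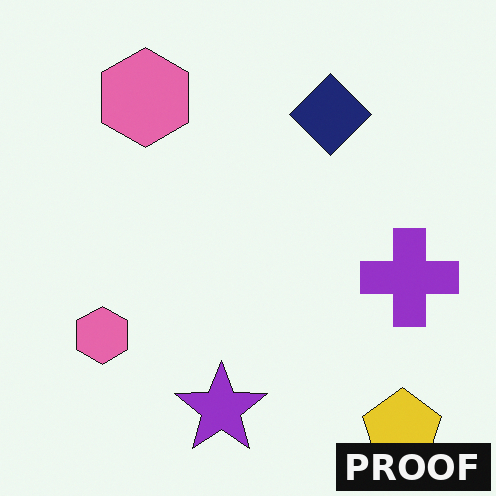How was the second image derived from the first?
This is the original image watermarked with the text "PROOF" in the lower-right corner.

A dark label reading "PROOF" appears in the lower-right corner.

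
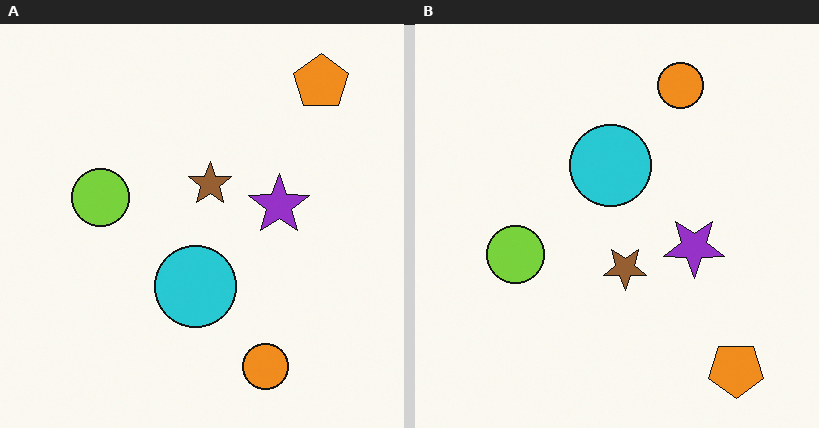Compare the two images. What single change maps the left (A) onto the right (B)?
The image was flipped vertically (top ↔ bottom).

The orange pentagon is in the top-right of the left (A) image and the bottom-right of the right (B) — shapes on opposite sides of the horizontal midline have swapped in a mirror flip.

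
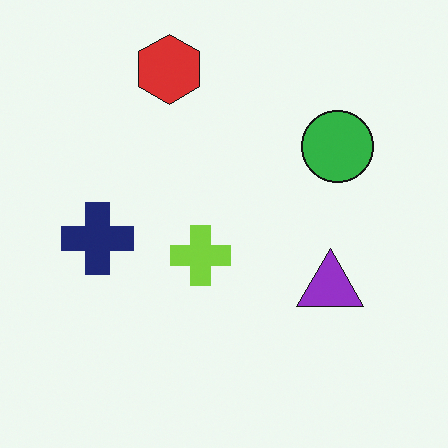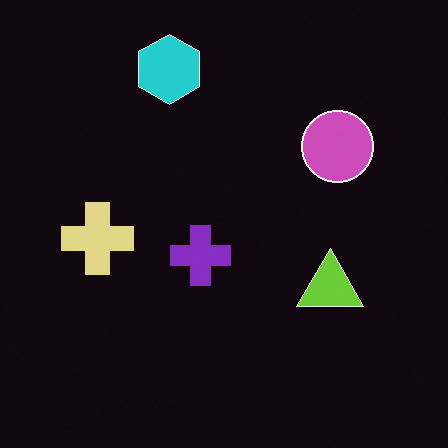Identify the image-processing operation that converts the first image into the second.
It was color-inverted (negative).

The light background has become dark and every shape's color is its complement — a photographic negative.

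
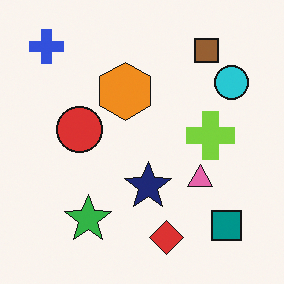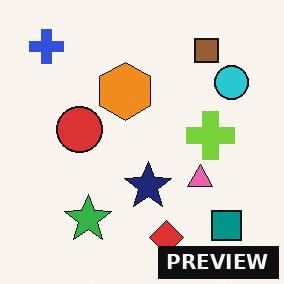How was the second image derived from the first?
The image was watermarked with the text "PREVIEW" in the lower-right corner.

A dark label reading "PREVIEW" appears in the lower-right corner.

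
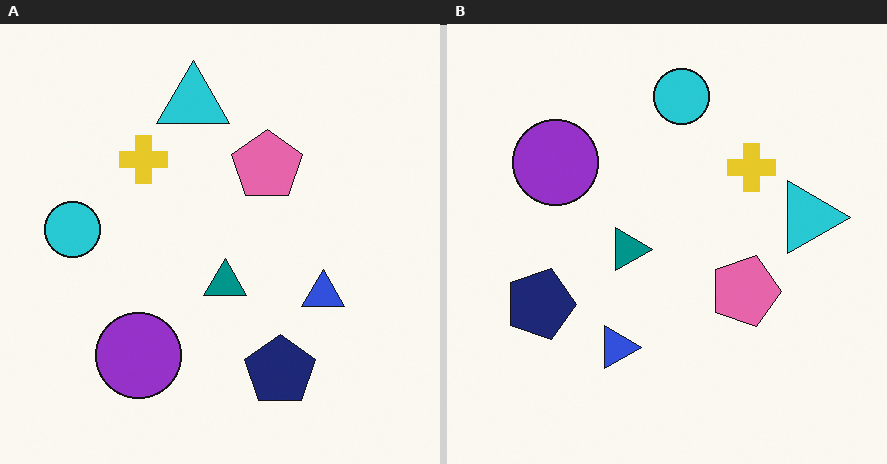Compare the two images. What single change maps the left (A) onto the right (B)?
It was rotated 90° clockwise.

The cyan circle sits in the left of the left (A) image and the top of the right (B) — consistent with a whole-image 90° clockwise rotation.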